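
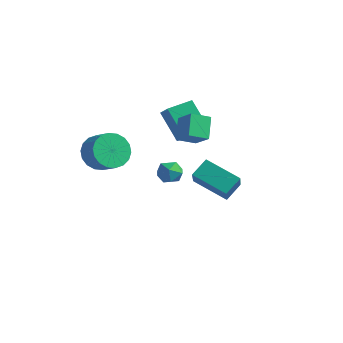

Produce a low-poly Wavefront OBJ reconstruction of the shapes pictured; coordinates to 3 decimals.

v -1.981 -3.277 1.599
v -1.399 -3.11 0.693
v -0.377 -3.296 1.314
v -0.959 -3.463 2.221
v -1.433 -2.665 0.882
v -0.412 -2.851 1.504
v -1.576 -2.341 1.214
v -0.555 -2.527 1.836
v -1.799 -2.203 1.622
v -0.778 -2.388 2.243
v -2.058 -2.277 2.025
v -1.036 -2.463 2.647
v -2.302 -2.549 2.344
v -1.28 -2.735 2.966
v -2.482 -2.966 2.516
v -1.46 -3.151 3.137
v -2.563 -3.444 2.506
v -1.541 -3.63 3.127
v -2.528 -3.889 2.316
v -1.507 -4.075 2.938
v -2.385 -4.213 1.984
v -1.364 -4.399 2.606
v -2.162 -4.352 1.577
v -1.141 -4.537 2.198
v -1.904 -4.277 1.173
v -0.882 -4.463 1.795
v -1.66 -4.005 0.854
v -0.638 -4.191 1.476
v -1.48 -3.589 0.683
v -0.458 -3.774 1.304
v 3.745 -0.308 -0.889
v 1.938 -0.734 -0.067
v 3.848 0.618 -0.181
v 2.041 0.193 0.64
v 4.559 -1.353 0.36
v 2.752 -1.778 1.181
v 4.662 -0.426 1.067
v 2.855 -0.852 1.889
v -2.796 3.425 -2.389
v -2.199 3.249 -2.939
v -3.721 2.951 -3.241
v -3.124 2.775 -3.791
v -3.179 2.341 -3.085
v -2.607 2.634 -2.558
v -3.313 3.566 -3.622
v -2.741 3.859 -3.095
v -2.518 3.336 -3.701
v -2.436 2.579 -3.369
v -3.484 3.621 -2.811
v -3.402 2.864 -2.479
v 0.691 -0.609 2.37
v 0.13 0.216 3.366
v 1.238 0.272 1.947
v 0.677 1.098 2.943
v 1.763 -0.878 3.197
v 1.202 -0.052 4.193
v 2.31 0.004 2.774
v 1.749 0.829 3.77
v -2.054 1.335 2.509
v -1.181 0.899 3.29
v -1.585 2.697 2.745
v -0.712 2.261 3.526
v -0.768 1.159 0.974
v 0.105 0.723 1.755
v -0.299 2.521 1.21
v 0.574 2.085 1.991
f 2 1 5
f 2 5 3
f 3 5 6
f 3 6 4
f 5 1 7
f 5 7 6
f 6 7 8
f 6 8 4
f 7 1 9
f 7 9 8
f 8 9 10
f 8 10 4
f 9 1 11
f 9 11 10
f 10 11 12
f 10 12 4
f 11 1 13
f 11 13 12
f 12 13 14
f 12 14 4
f 13 1 15
f 13 15 14
f 14 15 16
f 14 16 4
f 15 1 17
f 15 17 16
f 16 17 18
f 16 18 4
f 17 1 19
f 17 19 18
f 18 19 20
f 18 20 4
f 19 1 21
f 19 21 20
f 20 21 22
f 20 22 4
f 21 1 23
f 21 23 22
f 22 23 24
f 22 24 4
f 23 1 25
f 23 25 24
f 24 25 26
f 24 26 4
f 25 1 27
f 25 27 26
f 26 27 28
f 26 28 4
f 27 1 29
f 27 29 28
f 28 29 30
f 28 30 4
f 29 1 2
f 29 2 30
f 30 2 3
f 30 3 4
f 32 34 31
f 35 32 31
f 31 34 33
f 33 35 31
f 32 38 34
f 36 32 35
f 36 38 32
f 34 38 33
f 37 35 33
f 33 38 37
f 37 36 35
f 38 36 37
f 39 50 44
f 39 44 40
f 39 40 46
f 39 46 49
f 39 49 50
f 40 44 48
f 44 50 43
f 50 49 41
f 49 46 45
f 46 40 47
f 42 48 43
f 42 43 41
f 42 41 45
f 42 45 47
f 42 47 48
f 43 48 44
f 41 43 50
f 45 41 49
f 47 45 46
f 48 47 40
f 52 54 51
f 55 52 51
f 51 54 53
f 53 55 51
f 52 58 54
f 56 52 55
f 56 58 52
f 54 58 53
f 57 55 53
f 53 58 57
f 57 56 55
f 58 56 57
f 60 62 59
f 63 60 59
f 59 62 61
f 61 63 59
f 60 66 62
f 64 60 63
f 64 66 60
f 62 66 61
f 65 63 61
f 61 66 65
f 65 64 63
f 66 64 65



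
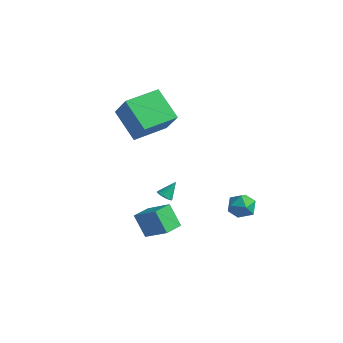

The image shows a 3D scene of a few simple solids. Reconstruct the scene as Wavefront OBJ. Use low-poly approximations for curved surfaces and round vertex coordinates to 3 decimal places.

v 3.656 2.421 -3.019
v 4.191 2.383 -3.734
v 3.649 0.977 -2.946
v 4.184 0.939 -3.661
v 4.497 1.253 -2.886
v 4.502 2.145 -2.931
v 3.338 1.215 -3.749
v 3.343 2.107 -3.794
v 3.994 1.637 -4.186
v 4.71 1.661 -3.652
v 3.13 1.699 -3.028
v 3.846 1.723 -2.494
v -0.438 0.528 -3.868
v 0.032 0.332 -3.844
v -0.182 1.252 -3.012
v 0.05 0.531 -4.017
v -0.064 0.729 -4.15
v -0.277 0.873 -4.208
v -0.534 0.924 -4.174
v -0.765 0.87 -4.059
v -0.909 0.724 -3.892
v -0.926 0.525 -3.719
v -0.813 0.327 -3.586
v -0.599 0.183 -3.528
v -0.342 0.132 -3.562
v -0.111 0.186 -3.677
v 0.512 -2.52 -4.761
v -0.405 -2.305 -3.568
v 0.626 -1.401 -4.875
v -0.291 -1.186 -3.682
v 1.991 -2.554 -3.618
v 1.074 -2.339 -2.425
v 2.105 -1.435 -3.732
v 1.188 -1.22 -2.539
v -3.142 -0.29 2.566
v -2.135 -0.652 4.136
v -2.453 1.746 2.594
v -1.447 1.384 4.164
v -1.453 -0.844 1.356
v -0.447 -1.206 2.926
v -0.765 1.192 1.384
v 0.242 0.83 2.954
f 1 12 6
f 1 6 2
f 1 2 8
f 1 8 11
f 1 11 12
f 2 6 10
f 6 12 5
f 12 11 3
f 11 8 7
f 8 2 9
f 4 10 5
f 4 5 3
f 4 3 7
f 4 7 9
f 4 9 10
f 5 10 6
f 3 5 12
f 7 3 11
f 9 7 8
f 10 9 2
f 14 13 16
f 14 16 15
f 16 13 17
f 16 17 15
f 17 13 18
f 17 18 15
f 18 13 19
f 18 19 15
f 19 13 20
f 19 20 15
f 20 13 21
f 20 21 15
f 21 13 22
f 21 22 15
f 22 13 23
f 22 23 15
f 23 13 24
f 23 24 15
f 24 13 25
f 24 25 15
f 25 13 26
f 25 26 15
f 26 13 14
f 26 14 15
f 28 30 27
f 31 28 27
f 27 30 29
f 29 31 27
f 28 34 30
f 32 28 31
f 32 34 28
f 30 34 29
f 33 31 29
f 29 34 33
f 33 32 31
f 34 32 33
f 36 38 35
f 39 36 35
f 35 38 37
f 37 39 35
f 36 42 38
f 40 36 39
f 40 42 36
f 38 42 37
f 41 39 37
f 37 42 41
f 41 40 39
f 42 40 41



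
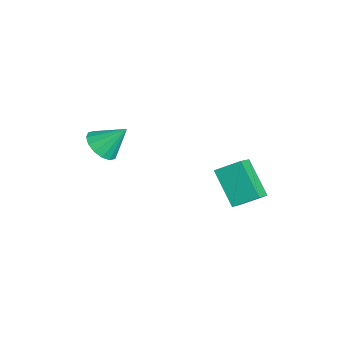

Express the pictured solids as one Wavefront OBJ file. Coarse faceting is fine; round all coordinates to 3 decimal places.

v -2.924 -1.308 -2.33
v -2.576 -1.856 -1.898
v -2.696 -0.392 -1.35
v -2.28 -1.694 -2.12
v -2.157 -1.428 -2.397
v -2.239 -1.129 -2.657
v -2.505 -0.879 -2.828
v -2.883 -0.743 -2.867
v -3.273 -0.759 -2.761
v -3.569 -0.922 -2.54
v -3.692 -1.188 -2.262
v -3.61 -1.486 -2.003
v -3.344 -1.736 -1.831
v -2.965 -1.872 -1.793
v -1.222 2.91 -2.964
v -1.003 3.844 -2.406
v -0.048 3.339 -4.145
v 0.172 4.274 -3.587
v -0.512 2.426 -2.433
v -0.292 3.361 -1.875
v 0.663 2.856 -3.614
v 0.882 3.79 -3.056
f 2 1 4
f 2 4 3
f 4 1 5
f 4 5 3
f 5 1 6
f 5 6 3
f 6 1 7
f 6 7 3
f 7 1 8
f 7 8 3
f 8 1 9
f 8 9 3
f 9 1 10
f 9 10 3
f 10 1 11
f 10 11 3
f 11 1 12
f 11 12 3
f 12 1 13
f 12 13 3
f 13 1 14
f 13 14 3
f 14 1 2
f 14 2 3
f 16 18 15
f 19 16 15
f 15 18 17
f 17 19 15
f 16 22 18
f 20 16 19
f 20 22 16
f 18 22 17
f 21 19 17
f 17 22 21
f 21 20 19
f 22 20 21



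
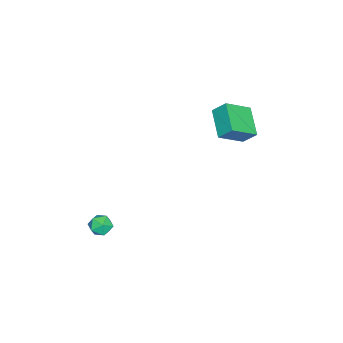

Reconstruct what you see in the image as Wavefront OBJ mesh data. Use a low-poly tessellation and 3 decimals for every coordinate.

v 3.481 -2.498 -2.211
v 4.126 -2.823 -2.576
v 2.994 -3.697 -2.004
v 3.639 -4.022 -2.369
v 3.721 -3.658 -1.651
v 4.022 -2.917 -1.779
v 3.098 -3.603 -2.801
v 3.399 -2.862 -2.929
v 3.889 -3.506 -2.941
v 4.275 -3.54 -2.23
v 2.845 -2.98 -2.35
v 3.231 -3.014 -1.639
v -3.746 2.801 1.094
v -5.374 1.852 1.998
v -3.747 3.643 1.977
v -5.375 2.694 2.881
v -2.505 1.686 2.159
v -4.133 0.737 3.063
v -2.506 2.528 3.042
v -4.134 1.579 3.946
f 1 12 6
f 1 6 2
f 1 2 8
f 1 8 11
f 1 11 12
f 2 6 10
f 6 12 5
f 12 11 3
f 11 8 7
f 8 2 9
f 4 10 5
f 4 5 3
f 4 3 7
f 4 7 9
f 4 9 10
f 5 10 6
f 3 5 12
f 7 3 11
f 9 7 8
f 10 9 2
f 14 16 13
f 17 14 13
f 13 16 15
f 15 17 13
f 14 20 16
f 18 14 17
f 18 20 14
f 16 20 15
f 19 17 15
f 15 20 19
f 19 18 17
f 20 18 19



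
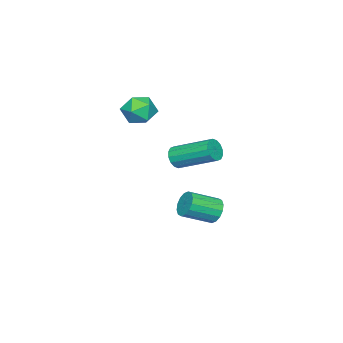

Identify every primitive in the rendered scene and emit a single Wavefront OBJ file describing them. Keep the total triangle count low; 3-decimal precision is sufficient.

v 2.568 2.63 1.741
v 2.936 2.457 2.196
v 2.74 4.297 3.054
v 2.372 4.47 2.599
v 3.128 2.579 1.977
v 2.932 4.42 2.835
v 3.17 2.715 1.695
v 2.974 4.556 2.553
v 3.051 2.828 1.425
v 2.855 4.669 2.284
v 2.802 2.888 1.24
v 2.606 4.728 2.099
v 2.49 2.879 1.189
v 2.295 4.719 2.048
v 2.2 2.803 1.286
v 2.004 4.643 2.144
v 2.008 2.68 1.505
v 1.812 4.521 2.363
v 1.966 2.544 1.787
v 1.77 4.385 2.645
v 2.085 2.431 2.056
v 1.889 4.272 2.915
v 2.334 2.372 2.241
v 2.138 4.212 3.1
v 2.645 2.381 2.292
v 2.45 4.221 3.151
v 0.354 -0.127 3.918
v 1.117 0.376 3.872
v 0.803 -0.916 2.748
v 1.566 -0.413 2.702
v 1.44 -0.99 3.4
v 1.163 -0.503 4.123
v 0.757 -0.037 2.497
v 0.48 0.45 3.22
v 1.366 0.431 2.993
v 1.788 -0.157 3.552
v 0.132 -0.383 3.068
v 0.554 -0.971 3.627
v -0.026 3.137 -2.69
v 0.403 3.207 -3.265
v 1.474 2.233 -2.584
v 1.046 2.163 -2.01
v 0.505 3.481 -3.034
v 1.577 2.507 -2.354
v 0.466 3.663 -2.712
v 1.537 2.689 -2.031
v 0.294 3.704 -2.383
v 1.366 2.73 -1.702
v 0.037 3.593 -2.137
v 1.109 2.619 -1.456
v -0.237 3.36 -2.039
v 0.835 2.386 -1.358
v -0.454 3.067 -2.116
v 0.617 2.093 -1.435
v -0.557 2.793 -2.346
v 0.515 1.819 -1.666
v -0.517 2.611 -2.669
v 0.554 1.637 -1.988
v -0.346 2.57 -2.998
v 0.726 1.596 -2.317
v -0.089 2.681 -3.244
v 0.983 1.707 -2.563
v 0.185 2.914 -3.342
v 1.257 1.94 -2.661
f 2 1 5
f 2 5 3
f 3 5 6
f 3 6 4
f 5 1 7
f 5 7 6
f 6 7 8
f 6 8 4
f 7 1 9
f 7 9 8
f 8 9 10
f 8 10 4
f 9 1 11
f 9 11 10
f 10 11 12
f 10 12 4
f 11 1 13
f 11 13 12
f 12 13 14
f 12 14 4
f 13 1 15
f 13 15 14
f 14 15 16
f 14 16 4
f 15 1 17
f 15 17 16
f 16 17 18
f 16 18 4
f 17 1 19
f 17 19 18
f 18 19 20
f 18 20 4
f 19 1 21
f 19 21 20
f 20 21 22
f 20 22 4
f 21 1 23
f 21 23 22
f 22 23 24
f 22 24 4
f 23 1 25
f 23 25 24
f 24 25 26
f 24 26 4
f 25 1 2
f 25 2 26
f 26 2 3
f 26 3 4
f 27 38 32
f 27 32 28
f 27 28 34
f 27 34 37
f 27 37 38
f 28 32 36
f 32 38 31
f 38 37 29
f 37 34 33
f 34 28 35
f 30 36 31
f 30 31 29
f 30 29 33
f 30 33 35
f 30 35 36
f 31 36 32
f 29 31 38
f 33 29 37
f 35 33 34
f 36 35 28
f 40 39 43
f 40 43 41
f 41 43 44
f 41 44 42
f 43 39 45
f 43 45 44
f 44 45 46
f 44 46 42
f 45 39 47
f 45 47 46
f 46 47 48
f 46 48 42
f 47 39 49
f 47 49 48
f 48 49 50
f 48 50 42
f 49 39 51
f 49 51 50
f 50 51 52
f 50 52 42
f 51 39 53
f 51 53 52
f 52 53 54
f 52 54 42
f 53 39 55
f 53 55 54
f 54 55 56
f 54 56 42
f 55 39 57
f 55 57 56
f 56 57 58
f 56 58 42
f 57 39 59
f 57 59 58
f 58 59 60
f 58 60 42
f 59 39 61
f 59 61 60
f 60 61 62
f 60 62 42
f 61 39 63
f 61 63 62
f 62 63 64
f 62 64 42
f 63 39 40
f 63 40 64
f 64 40 41
f 64 41 42



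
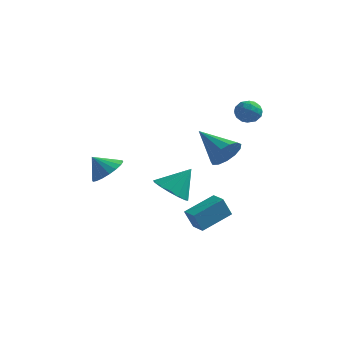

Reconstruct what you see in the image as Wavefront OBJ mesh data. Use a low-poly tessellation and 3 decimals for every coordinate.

v -0.862 1.098 -1.815
v -0.102 0.373 -1.802
v -0.138 1.882 -0.505
v 0.08 0.762 -2.135
v 0.01 1.241 -2.382
v -0.293 1.682 -2.478
v -0.749 1.966 -2.396
v -1.236 2.018 -2.159
v -1.622 1.823 -1.829
v -1.804 1.434 -1.496
v -1.734 0.956 -1.248
v -1.431 0.515 -1.153
v -0.975 0.231 -1.235
v -0.488 0.179 -1.472
v -2.119 -2.829 0.713
v -1.474 -2.503 1.314
v -2.801 -3.091 1.587
v -1.706 -2.164 1.234
v -2.02 -1.957 1.051
v -2.354 -1.923 0.801
v -2.641 -2.068 0.533
v -2.824 -2.364 0.301
v -2.868 -2.752 0.151
v -2.763 -3.155 0.112
v -2.531 -3.493 0.191
v -2.217 -3.7 0.375
v -1.884 -3.735 0.625
v -1.597 -3.59 0.892
v -1.413 -3.294 1.124
v -1.369 -2.906 1.275
v 2.704 -0.206 1.759
v 3.196 -0.06 2.522
v 1.016 0.346 2.741
v 3.192 0.389 2.263
v 3.033 0.649 1.844
v 2.77 0.637 1.397
v 2.486 0.358 1.066
v 2.271 -0.1 0.954
v 2.194 -0.592 1.098
v 2.279 -0.962 1.452
v 2.499 -1.091 1.903
v 2.784 -0.94 2.308
v 3.044 -0.555 2.539
v 1.096 -0.381 -3.238
v 0.792 -0.725 -2.183
v 1.946 1.028 -2.534
v 1.642 0.685 -1.479
v 1.818 -0.845 -3.181
v 1.514 -1.188 -2.126
v 2.668 0.565 -2.477
v 2.364 0.221 -1.422
v 3.118 1.977 4.459
v 3.531 1.412 4.311
v 2.449 1.728 3.549
v 2.862 1.163 3.401
v 2.45 1.161 3.985
v 2.863 1.315 4.547
v 3.117 1.825 3.313
v 3.53 1.979 3.875
v 3.53 1.318 3.602
v 3.117 0.908 4.018
v 2.863 2.232 3.842
v 2.45 1.822 4.258
v 3.383 1.716 4.465
v 2.597 1.424 3.395
v 2.355 1.422 3.738
v 2.597 1.09 3.651
v 2.991 1.659 4.604
v 3.233 1.327 4.517
v 2.598 1.18 4.325
v 2.747 1.813 3.343
v 2.989 1.481 3.256
v 3.383 2.05 4.209
v 3.625 1.718 4.122
v 3.382 1.96 3.535
v 3.625 1.329 3.961
v 3.232 1.183 3.426
v 3.382 1.572 3.374
v 3.625 1.662 3.705
v 3.383 1.088 4.206
v 2.99 0.942 3.67
v 2.747 0.94 4.014
v 2.99 1.031 4.344
v 3.382 1.033 3.789
v 2.99 2.198 4.19
v 2.597 2.052 3.654
v 2.99 2.109 3.516
v 3.233 2.2 3.846
v 2.748 1.957 4.434
v 2.355 1.811 3.899
v 2.355 1.478 4.155
v 2.598 1.568 4.486
v 2.598 2.107 4.071
f 2 1 4
f 2 4 3
f 4 1 5
f 4 5 3
f 5 1 6
f 5 6 3
f 6 1 7
f 6 7 3
f 7 1 8
f 7 8 3
f 8 1 9
f 8 9 3
f 9 1 10
f 9 10 3
f 10 1 11
f 10 11 3
f 11 1 12
f 11 12 3
f 12 1 13
f 12 13 3
f 13 1 14
f 13 14 3
f 14 1 2
f 14 2 3
f 16 15 18
f 16 18 17
f 18 15 19
f 18 19 17
f 19 15 20
f 19 20 17
f 20 15 21
f 20 21 17
f 21 15 22
f 21 22 17
f 22 15 23
f 22 23 17
f 23 15 24
f 23 24 17
f 24 15 25
f 24 25 17
f 25 15 26
f 25 26 17
f 26 15 27
f 26 27 17
f 27 15 28
f 27 28 17
f 28 15 29
f 28 29 17
f 29 15 30
f 29 30 17
f 30 15 16
f 30 16 17
f 32 31 34
f 32 34 33
f 34 31 35
f 34 35 33
f 35 31 36
f 35 36 33
f 36 31 37
f 36 37 33
f 37 31 38
f 37 38 33
f 38 31 39
f 38 39 33
f 39 31 40
f 39 40 33
f 40 31 41
f 40 41 33
f 41 31 42
f 41 42 33
f 42 31 43
f 42 43 33
f 43 31 32
f 43 32 33
f 45 47 44
f 48 45 44
f 44 47 46
f 46 48 44
f 45 51 47
f 49 45 48
f 49 51 45
f 47 51 46
f 50 48 46
f 46 51 50
f 50 49 48
f 51 49 50
f 52 89 68
f 89 63 92
f 68 92 57
f 89 92 68
f 52 68 64
f 68 57 69
f 64 69 53
f 68 69 64
f 52 64 73
f 64 53 74
f 73 74 59
f 64 74 73
f 52 73 85
f 73 59 88
f 85 88 62
f 73 88 85
f 52 85 89
f 85 62 93
f 89 93 63
f 85 93 89
f 53 69 80
f 69 57 83
f 80 83 61
f 69 83 80
f 57 92 70
f 92 63 91
f 70 91 56
f 92 91 70
f 63 93 90
f 93 62 86
f 90 86 54
f 93 86 90
f 62 88 87
f 88 59 75
f 87 75 58
f 88 75 87
f 59 74 79
f 74 53 76
f 79 76 60
f 74 76 79
f 55 81 67
f 81 61 82
f 67 82 56
f 81 82 67
f 55 67 65
f 67 56 66
f 65 66 54
f 67 66 65
f 55 65 72
f 65 54 71
f 72 71 58
f 65 71 72
f 55 72 77
f 72 58 78
f 77 78 60
f 72 78 77
f 55 77 81
f 77 60 84
f 81 84 61
f 77 84 81
f 56 82 70
f 82 61 83
f 70 83 57
f 82 83 70
f 54 66 90
f 66 56 91
f 90 91 63
f 66 91 90
f 58 71 87
f 71 54 86
f 87 86 62
f 71 86 87
f 60 78 79
f 78 58 75
f 79 75 59
f 78 75 79
f 61 84 80
f 84 60 76
f 80 76 53
f 84 76 80



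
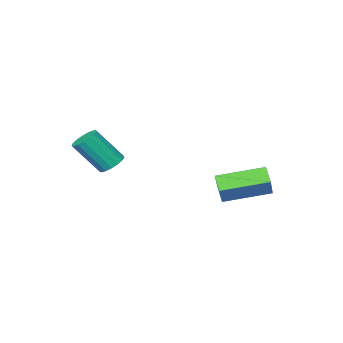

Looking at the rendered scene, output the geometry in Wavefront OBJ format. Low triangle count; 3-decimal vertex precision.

v -4.218 3.815 -3.292
v -4.447 3.265 -2.743
v -3.525 4.484 -2.332
v -3.754 3.934 -1.783
v -2.626 2.746 -3.697
v -2.855 2.196 -3.148
v -1.933 3.415 -2.737
v -2.162 2.865 -2.188
v 0.021 -0.642 -2.117
v 0.448 -0.856 -2.481
v 1.265 -1.531 -1.127
v 0.839 -1.318 -0.763
v 0.543 -0.595 -2.409
v 1.361 -1.27 -1.055
v 0.519 -0.345 -2.269
v 1.337 -1.02 -0.915
v 0.381 -0.163 -2.095
v 1.199 -0.838 -0.741
v 0.161 -0.091 -1.926
v 0.978 -0.766 -0.572
v -0.092 -0.145 -1.801
v 0.726 -0.821 -0.447
v -0.318 -0.313 -1.748
v 0.499 -0.989 -0.394
v -0.467 -0.557 -1.779
v 0.35 -1.232 -0.425
v -0.504 -0.82 -1.888
v 0.313 -1.495 -0.534
v -0.421 -1.042 -2.05
v 0.397 -1.718 -0.696
v -0.236 -1.173 -2.226
v 0.581 -1.849 -0.872
v 0.007 -1.182 -2.378
v 0.825 -1.858 -1.024
v 0.254 -1.068 -2.47
v 1.072 -1.743 -1.116
f 2 4 1
f 5 2 1
f 1 4 3
f 3 5 1
f 2 8 4
f 6 2 5
f 6 8 2
f 4 8 3
f 7 5 3
f 3 8 7
f 7 6 5
f 8 6 7
f 10 9 13
f 10 13 11
f 11 13 14
f 11 14 12
f 13 9 15
f 13 15 14
f 14 15 16
f 14 16 12
f 15 9 17
f 15 17 16
f 16 17 18
f 16 18 12
f 17 9 19
f 17 19 18
f 18 19 20
f 18 20 12
f 19 9 21
f 19 21 20
f 20 21 22
f 20 22 12
f 21 9 23
f 21 23 22
f 22 23 24
f 22 24 12
f 23 9 25
f 23 25 24
f 24 25 26
f 24 26 12
f 25 9 27
f 25 27 26
f 26 27 28
f 26 28 12
f 27 9 29
f 27 29 28
f 28 29 30
f 28 30 12
f 29 9 31
f 29 31 30
f 30 31 32
f 30 32 12
f 31 9 33
f 31 33 32
f 32 33 34
f 32 34 12
f 33 9 35
f 33 35 34
f 34 35 36
f 34 36 12
f 35 9 10
f 35 10 36
f 36 10 11
f 36 11 12



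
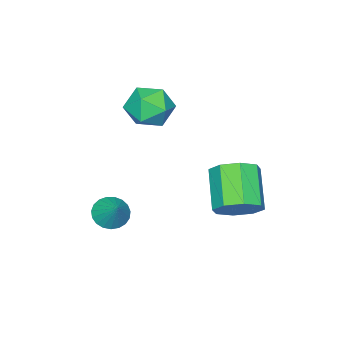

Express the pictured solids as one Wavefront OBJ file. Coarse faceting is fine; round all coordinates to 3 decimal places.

v 2.315 -2.691 -3.021
v 2.96 -2.569 -3.478
v 2.865 -1.849 -2.019
v 2.759 -2.322 -3.575
v 2.481 -2.139 -3.576
v 2.174 -2.052 -3.481
v 1.892 -2.075 -3.307
v 1.683 -2.204 -3.083
v 1.583 -2.418 -2.848
v 1.609 -2.679 -2.644
v 1.758 -2.942 -2.504
v 2.003 -3.162 -2.454
v 2.302 -3.3 -2.502
v 2.603 -3.333 -2.64
v 2.854 -3.255 -2.843
v 3.012 -3.079 -3.078
v 3.049 -2.837 -3.302
v -2.03 -2.791 1.016
v -1.129 -2.791 0.29
v -1.311 -4.269 1.91
v -0.41 -4.269 1.184
v -0.534 -3.413 1.952
v -0.979 -2.499 1.4
v -1.461 -4.561 0.8
v -1.906 -3.647 0.248
v -0.778 -3.885 0.157
v -0.205 -3.175 0.869
v -2.235 -3.885 1.331
v -1.662 -3.175 2.043
v -1.618 0.739 -3.573
v -1.219 1.293 -2.724
v -2.442 0.175 -1.418
v -2.842 -0.379 -2.267
v -1.896 1.654 -3.05
v -3.12 0.536 -1.744
v -2.411 1.479 -3.683
v -3.635 0.361 -2.377
v -2.462 0.87 -4.251
v -3.685 -0.248 -2.945
v -2.018 0.185 -4.422
v -3.241 -0.933 -3.116
v -1.34 -0.176 -4.096
v -2.564 -1.294 -2.79
v -0.825 -0.001 -3.463
v -2.049 -1.119 -2.157
v -0.775 0.608 -2.895
v -1.998 -0.51 -1.589
f 2 1 4
f 2 4 3
f 4 1 5
f 4 5 3
f 5 1 6
f 5 6 3
f 6 1 7
f 6 7 3
f 7 1 8
f 7 8 3
f 8 1 9
f 8 9 3
f 9 1 10
f 9 10 3
f 10 1 11
f 10 11 3
f 11 1 12
f 11 12 3
f 12 1 13
f 12 13 3
f 13 1 14
f 13 14 3
f 14 1 15
f 14 15 3
f 15 1 16
f 15 16 3
f 16 1 17
f 16 17 3
f 17 1 2
f 17 2 3
f 18 29 23
f 18 23 19
f 18 19 25
f 18 25 28
f 18 28 29
f 19 23 27
f 23 29 22
f 29 28 20
f 28 25 24
f 25 19 26
f 21 27 22
f 21 22 20
f 21 20 24
f 21 24 26
f 21 26 27
f 22 27 23
f 20 22 29
f 24 20 28
f 26 24 25
f 27 26 19
f 31 30 34
f 31 34 32
f 32 34 35
f 32 35 33
f 34 30 36
f 34 36 35
f 35 36 37
f 35 37 33
f 36 30 38
f 36 38 37
f 37 38 39
f 37 39 33
f 38 30 40
f 38 40 39
f 39 40 41
f 39 41 33
f 40 30 42
f 40 42 41
f 41 42 43
f 41 43 33
f 42 30 44
f 42 44 43
f 43 44 45
f 43 45 33
f 44 30 46
f 44 46 45
f 45 46 47
f 45 47 33
f 46 30 31
f 46 31 47
f 47 31 32
f 47 32 33



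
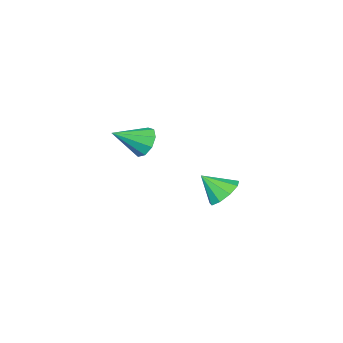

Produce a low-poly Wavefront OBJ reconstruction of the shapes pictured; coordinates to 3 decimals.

v 2.895 3.305 0.256
v 3.556 3.91 0.177
v 3.645 2.615 1.244
v 3.156 4.092 0.607
v 2.633 3.905 0.874
v 2.233 3.438 0.851
v 2.143 2.908 0.549
v 2.404 2.565 0.111
v 2.896 2.568 -0.26
v 3.387 2.916 -0.39
v 3.648 3.446 -0.217
v 3.22 -2.441 1.097
v 3.505 -2.891 0.384
v 4.74 -2.819 1.943
v 3.673 -2.307 0.343
v 3.629 -1.786 0.654
v 3.394 -1.572 1.173
v 3.077 -1.764 1.656
v 2.827 -2.273 1.877
v 2.761 -2.861 1.734
v 2.91 -3.252 1.292
v 3.204 -3.264 0.759
f 2 1 4
f 2 4 3
f 4 1 5
f 4 5 3
f 5 1 6
f 5 6 3
f 6 1 7
f 6 7 3
f 7 1 8
f 7 8 3
f 8 1 9
f 8 9 3
f 9 1 10
f 9 10 3
f 10 1 11
f 10 11 3
f 11 1 2
f 11 2 3
f 13 12 15
f 13 15 14
f 15 12 16
f 15 16 14
f 16 12 17
f 16 17 14
f 17 12 18
f 17 18 14
f 18 12 19
f 18 19 14
f 19 12 20
f 19 20 14
f 20 12 21
f 20 21 14
f 21 12 22
f 21 22 14
f 22 12 13
f 22 13 14



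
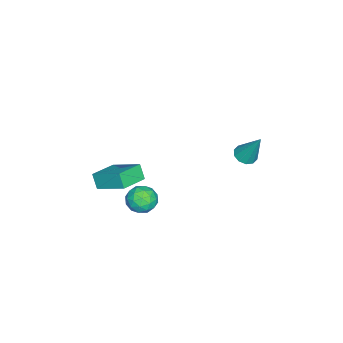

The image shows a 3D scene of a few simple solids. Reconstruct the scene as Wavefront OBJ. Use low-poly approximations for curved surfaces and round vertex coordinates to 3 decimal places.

v -4.128 2.56 -3.455
v -3.512 2.774 -3.68
v -3.772 3.46 -1.625
v -3.799 3.076 -3.773
v -4.212 3.181 -3.744
v -4.592 3.048 -3.605
v -4.796 2.729 -3.408
v -4.744 2.345 -3.229
v -4.457 2.044 -3.137
v -4.045 1.939 -3.165
v -3.664 2.071 -3.305
v -3.461 2.39 -3.501
v 3.187 -0.131 -1.372
v 3.682 -0.826 -1.554
v 2.298 -0.494 -2.406
v 2.793 -1.189 -2.588
v 2.341 -1.158 -1.842
v 2.891 -0.934 -1.203
v 3.089 -0.386 -2.757
v 3.639 -0.162 -2.118
v 3.622 -0.984 -2.41
v 3.159 -1.461 -1.845
v 2.821 0.141 -2.115
v 2.358 -0.336 -1.55
v 3.513 -0.447 -1.372
v 2.467 -0.873 -2.588
v 2.201 -0.855 -2.15
v 2.492 -1.264 -2.257
v 3.047 -0.51 -1.166
v 3.339 -0.919 -1.273
v 2.55 -1.114 -1.442
v 2.641 -0.401 -2.687
v 2.933 -0.81 -2.794
v 3.488 -0.056 -1.703
v 3.779 -0.465 -1.81
v 3.43 -0.206 -2.518
v 3.768 -0.948 -1.982
v 3.245 -1.161 -2.59
v 3.42 -0.689 -2.689
v 3.743 -0.557 -2.313
v 3.496 -1.229 -1.65
v 2.973 -1.442 -2.258
v 2.708 -1.424 -1.82
v 3.031 -1.292 -1.444
v 3.461 -1.321 -2.153
v 3.007 0.122 -1.702
v 2.484 -0.091 -2.31
v 2.949 -0.028 -2.516
v 3.272 0.104 -2.14
v 2.735 -0.159 -1.37
v 2.212 -0.372 -1.978
v 2.237 -0.763 -1.647
v 2.56 -0.631 -1.271
v 2.519 0.001 -1.807
v 2.193 -3.586 -1.513
v 2.636 -1.962 -0.611
v 0.749 -3.021 -1.82
v 1.193 -1.397 -0.919
v 2.507 -3.223 -2.321
v 2.951 -1.599 -1.42
v 1.064 -2.658 -2.629
v 1.507 -1.034 -1.727
f 2 1 4
f 2 4 3
f 4 1 5
f 4 5 3
f 5 1 6
f 5 6 3
f 6 1 7
f 6 7 3
f 7 1 8
f 7 8 3
f 8 1 9
f 8 9 3
f 9 1 10
f 9 10 3
f 10 1 11
f 10 11 3
f 11 1 12
f 11 12 3
f 12 1 2
f 12 2 3
f 13 50 29
f 50 24 53
f 29 53 18
f 50 53 29
f 13 29 25
f 29 18 30
f 25 30 14
f 29 30 25
f 13 25 34
f 25 14 35
f 34 35 20
f 25 35 34
f 13 34 46
f 34 20 49
f 46 49 23
f 34 49 46
f 13 46 50
f 46 23 54
f 50 54 24
f 46 54 50
f 14 30 41
f 30 18 44
f 41 44 22
f 30 44 41
f 18 53 31
f 53 24 52
f 31 52 17
f 53 52 31
f 24 54 51
f 54 23 47
f 51 47 15
f 54 47 51
f 23 49 48
f 49 20 36
f 48 36 19
f 49 36 48
f 20 35 40
f 35 14 37
f 40 37 21
f 35 37 40
f 16 42 28
f 42 22 43
f 28 43 17
f 42 43 28
f 16 28 26
f 28 17 27
f 26 27 15
f 28 27 26
f 16 26 33
f 26 15 32
f 33 32 19
f 26 32 33
f 16 33 38
f 33 19 39
f 38 39 21
f 33 39 38
f 16 38 42
f 38 21 45
f 42 45 22
f 38 45 42
f 17 43 31
f 43 22 44
f 31 44 18
f 43 44 31
f 15 27 51
f 27 17 52
f 51 52 24
f 27 52 51
f 19 32 48
f 32 15 47
f 48 47 23
f 32 47 48
f 21 39 40
f 39 19 36
f 40 36 20
f 39 36 40
f 22 45 41
f 45 21 37
f 41 37 14
f 45 37 41
f 56 58 55
f 59 56 55
f 55 58 57
f 57 59 55
f 56 62 58
f 60 56 59
f 60 62 56
f 58 62 57
f 61 59 57
f 57 62 61
f 61 60 59
f 62 60 61



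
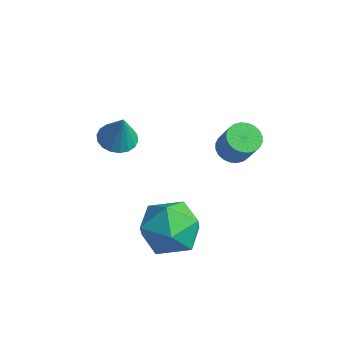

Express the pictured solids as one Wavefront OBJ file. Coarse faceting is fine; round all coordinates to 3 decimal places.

v -3.423 -2.112 3.134
v -2.757 -1.891 2.934
v -2.997 -2.188 4.466
v -2.909 -1.611 2.999
v -3.164 -1.431 3.09
v -3.469 -1.386 3.191
v -3.766 -1.484 3.28
v -3.994 -1.707 3.34
v -4.11 -2.01 3.36
v -4.089 -2.333 3.335
v -3.936 -2.613 3.27
v -3.682 -2.793 3.178
v -3.376 -2.838 3.078
v -3.08 -2.74 2.989
v -2.851 -2.517 2.928
v -2.736 -2.214 2.909
v 0.717 -2.131 1.018
v 1.166 -2.603 2.037
v -0.466 -3.677 0.823
v -0.017 -4.149 1.842
v -0.705 -3.156 1.888
v 0.026 -2.2 2.008
v 0.674 -4.08 0.852
v 1.405 -3.124 0.972
v 1.139 -3.807 1.934
v 0.287 -3.236 2.574
v 0.413 -3.044 0.286
v -0.439 -2.473 0.926
v -0.813 0.96 2.406
v -0.251 0.917 2.063
v 0.415 0.778 3.171
v -0.147 0.82 3.514
v -0.266 1.171 2.104
v 0.4 1.031 3.211
v -0.364 1.392 2.19
v 0.302 1.253 3.298
v -0.53 1.548 2.31
v 0.136 1.409 3.418
v -0.74 1.614 2.444
v -0.074 1.475 3.552
v -0.96 1.581 2.573
v -0.294 1.442 3.681
v -1.159 1.453 2.676
v -0.493 1.314 3.784
v -1.304 1.25 2.738
v -0.638 1.11 3.846
v -1.375 1.002 2.749
v -0.709 0.863 3.857
v -1.36 0.749 2.709
v -0.694 0.609 3.816
v -1.262 0.527 2.622
v -0.596 0.388 3.73
v -1.096 0.371 2.502
v -0.43 0.232 3.61
v -0.886 0.305 2.368
v -0.22 0.166 3.476
v -0.666 0.338 2.239
v 0 0.199 3.347
v -0.467 0.466 2.136
v 0.199 0.327 3.244
v -0.322 0.67 2.074
v 0.344 0.53 3.182
f 2 1 4
f 2 4 3
f 4 1 5
f 4 5 3
f 5 1 6
f 5 6 3
f 6 1 7
f 6 7 3
f 7 1 8
f 7 8 3
f 8 1 9
f 8 9 3
f 9 1 10
f 9 10 3
f 10 1 11
f 10 11 3
f 11 1 12
f 11 12 3
f 12 1 13
f 12 13 3
f 13 1 14
f 13 14 3
f 14 1 15
f 14 15 3
f 15 1 16
f 15 16 3
f 16 1 2
f 16 2 3
f 17 28 22
f 17 22 18
f 17 18 24
f 17 24 27
f 17 27 28
f 18 22 26
f 22 28 21
f 28 27 19
f 27 24 23
f 24 18 25
f 20 26 21
f 20 21 19
f 20 19 23
f 20 23 25
f 20 25 26
f 21 26 22
f 19 21 28
f 23 19 27
f 25 23 24
f 26 25 18
f 30 29 33
f 30 33 31
f 31 33 34
f 31 34 32
f 33 29 35
f 33 35 34
f 34 35 36
f 34 36 32
f 35 29 37
f 35 37 36
f 36 37 38
f 36 38 32
f 37 29 39
f 37 39 38
f 38 39 40
f 38 40 32
f 39 29 41
f 39 41 40
f 40 41 42
f 40 42 32
f 41 29 43
f 41 43 42
f 42 43 44
f 42 44 32
f 43 29 45
f 43 45 44
f 44 45 46
f 44 46 32
f 45 29 47
f 45 47 46
f 46 47 48
f 46 48 32
f 47 29 49
f 47 49 48
f 48 49 50
f 48 50 32
f 49 29 51
f 49 51 50
f 50 51 52
f 50 52 32
f 51 29 53
f 51 53 52
f 52 53 54
f 52 54 32
f 53 29 55
f 53 55 54
f 54 55 56
f 54 56 32
f 55 29 57
f 55 57 56
f 56 57 58
f 56 58 32
f 57 29 59
f 57 59 58
f 58 59 60
f 58 60 32
f 59 29 61
f 59 61 60
f 60 61 62
f 60 62 32
f 61 29 30
f 61 30 62
f 62 30 31
f 62 31 32



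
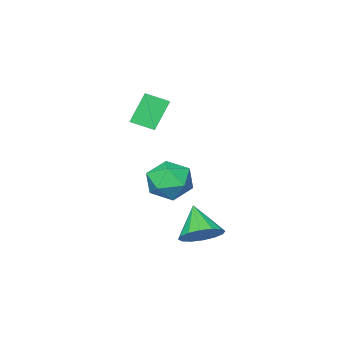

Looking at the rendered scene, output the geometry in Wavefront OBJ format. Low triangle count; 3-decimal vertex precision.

v 1.217 2.164 -2.843
v 2.049 2.336 -2.377
v 0.783 1.096 -1.677
v 1.724 2.671 -2.191
v 1.263 2.87 -2.18
v 0.79 2.88 -2.347
v 0.431 2.698 -2.646
v 0.282 2.373 -2.999
v 0.384 1.992 -3.31
v 0.709 1.657 -3.496
v 1.17 1.458 -3.507
v 1.643 1.448 -3.34
v 2.002 1.63 -3.04
v 2.151 1.955 -2.688
v 0.475 -3.467 1.485
v -0.392 -3.531 2.887
v -0.235 -2.686 1.081
v -1.103 -2.75 2.483
v 1.203 -2.55 1.977
v 0.335 -2.614 3.379
v 0.492 -1.769 1.573
v -0.375 -1.833 2.975
v 0.595 -0.423 -2.028
v 1.314 -0.571 -1.176
v -0.654 -1.409 -1.144
v 0.065 -1.557 -0.292
v -0.371 -0.539 -0.489
v 0.401 0.07 -1.035
v 0.259 -2.05 -1.285
v 1.031 -1.441 -1.831
v 1.107 -1.577 -0.717
v 0.718 -0.643 -0.225
v -0.058 -1.337 -2.095
v -0.447 -0.403 -1.603
f 2 1 4
f 2 4 3
f 4 1 5
f 4 5 3
f 5 1 6
f 5 6 3
f 6 1 7
f 6 7 3
f 7 1 8
f 7 8 3
f 8 1 9
f 8 9 3
f 9 1 10
f 9 10 3
f 10 1 11
f 10 11 3
f 11 1 12
f 11 12 3
f 12 1 13
f 12 13 3
f 13 1 14
f 13 14 3
f 14 1 2
f 14 2 3
f 16 18 15
f 19 16 15
f 15 18 17
f 17 19 15
f 16 22 18
f 20 16 19
f 20 22 16
f 18 22 17
f 21 19 17
f 17 22 21
f 21 20 19
f 22 20 21
f 23 34 28
f 23 28 24
f 23 24 30
f 23 30 33
f 23 33 34
f 24 28 32
f 28 34 27
f 34 33 25
f 33 30 29
f 30 24 31
f 26 32 27
f 26 27 25
f 26 25 29
f 26 29 31
f 26 31 32
f 27 32 28
f 25 27 34
f 29 25 33
f 31 29 30
f 32 31 24



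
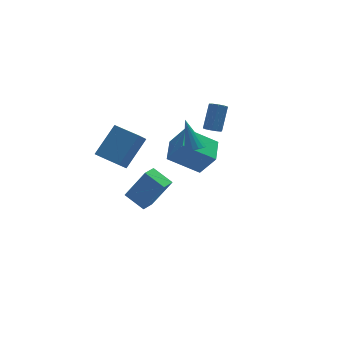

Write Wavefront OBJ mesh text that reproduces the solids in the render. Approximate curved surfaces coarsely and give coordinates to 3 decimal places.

v -4.74 3.339 0.936
v -3.375 4.071 2.427
v -4.244 3.673 0.318
v -2.879 4.405 1.809
v -3.861 1.875 0.851
v -2.496 2.607 2.342
v -3.365 2.209 0.233
v -2 2.941 1.724
v 1.526 2.346 2.013
v 1.823 2.602 1.672
v 2.491 3.471 2.906
v 2.194 3.214 3.247
v 1.515 2.774 1.718
v 2.182 3.642 2.952
v 1.212 2.745 1.902
v 1.879 3.613 3.136
v 1.056 2.529 2.138
v 1.724 3.398 3.372
v 1.12 2.228 2.316
v 1.788 3.096 3.55
v 1.374 1.981 2.352
v 2.042 2.85 3.585
v 1.7 1.906 2.229
v 2.367 2.774 3.463
v 1.944 2.036 2.006
v 2.611 2.904 3.239
v 1.992 2.311 1.785
v 2.66 3.18 3.019
v -4.342 -3.401 1.282
v -5.006 -2.461 1.865
v -3.688 -2.797 1.051
v -4.352 -1.856 1.634
v -3.388 -3.784 2.986
v -4.052 -2.843 3.569
v -2.734 -3.179 2.755
v -3.398 -2.239 3.338
v 1.058 2.949 -1.769
v -0.637 3.527 -0.615
v 1.737 4.382 -1.489
v 0.042 4.96 -0.336
v 1.758 2.36 -0.444
v 0.063 2.938 0.709
v 2.437 3.793 -0.165
v 0.742 4.371 0.989
v -0.055 0.718 1.955
v 0.244 1.162 1.682
v -0.225 1.822 3.565
v -0.055 1.213 1.615
v -0.354 1.132 1.639
v -0.573 0.94 1.748
v -0.653 0.689 1.912
v -0.572 0.445 2.087
v -0.354 0.275 2.227
v -0.055 0.223 2.294
v 0.244 0.304 2.27
v 0.463 0.496 2.161
v 0.543 0.748 1.998
v 0.463 0.991 1.822
f 2 4 1
f 5 2 1
f 1 4 3
f 3 5 1
f 2 8 4
f 6 2 5
f 6 8 2
f 4 8 3
f 7 5 3
f 3 8 7
f 7 6 5
f 8 6 7
f 10 9 13
f 10 13 11
f 11 13 14
f 11 14 12
f 13 9 15
f 13 15 14
f 14 15 16
f 14 16 12
f 15 9 17
f 15 17 16
f 16 17 18
f 16 18 12
f 17 9 19
f 17 19 18
f 18 19 20
f 18 20 12
f 19 9 21
f 19 21 20
f 20 21 22
f 20 22 12
f 21 9 23
f 21 23 22
f 22 23 24
f 22 24 12
f 23 9 25
f 23 25 24
f 24 25 26
f 24 26 12
f 25 9 27
f 25 27 26
f 26 27 28
f 26 28 12
f 27 9 10
f 27 10 28
f 28 10 11
f 28 11 12
f 30 32 29
f 33 30 29
f 29 32 31
f 31 33 29
f 30 36 32
f 34 30 33
f 34 36 30
f 32 36 31
f 35 33 31
f 31 36 35
f 35 34 33
f 36 34 35
f 38 40 37
f 41 38 37
f 37 40 39
f 39 41 37
f 38 44 40
f 42 38 41
f 42 44 38
f 40 44 39
f 43 41 39
f 39 44 43
f 43 42 41
f 44 42 43
f 46 45 48
f 46 48 47
f 48 45 49
f 48 49 47
f 49 45 50
f 49 50 47
f 50 45 51
f 50 51 47
f 51 45 52
f 51 52 47
f 52 45 53
f 52 53 47
f 53 45 54
f 53 54 47
f 54 45 55
f 54 55 47
f 55 45 56
f 55 56 47
f 56 45 57
f 56 57 47
f 57 45 58
f 57 58 47
f 58 45 46
f 58 46 47



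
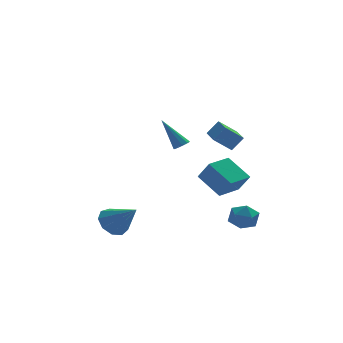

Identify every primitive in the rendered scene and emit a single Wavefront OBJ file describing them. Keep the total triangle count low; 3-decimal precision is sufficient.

v -4.049 -0.667 -3.598
v -3.148 -0.104 -3.791
v -2.951 -1.953 -2.222
v -3.515 0.192 -3.222
v -4.131 0.086 -2.829
v -4.709 -0.373 -2.796
v -4.979 -0.969 -3.139
v -4.813 -1.425 -3.696
v -4.289 -1.526 -4.208
v -3.654 -1.225 -4.434
v -3.203 -0.664 -4.27
v 3.371 1.422 0.81
v 2.279 1.533 1.68
v 3.462 3.495 0.662
v 2.371 3.605 1.532
v 4.089 1.455 1.708
v 2.998 1.565 2.578
v 4.181 3.527 1.56
v 3.089 3.638 2.43
v -0.494 -2.641 2.809
v -0.274 -2.998 3.134
v -1.446 -1.699 4.491
v -0.055 -2.712 3.098
v -0.041 -2.393 2.927
v -0.239 -2.19 2.701
v -0.556 -2.198 2.526
v -0.844 -2.414 2.483
v -0.968 -2.736 2.594
v -0.87 -3.014 2.805
v -0.596 -3.118 3.018
v 2.725 1.758 -2.962
v 1.714 3.068 -1.786
v 4.165 2.855 -2.945
v 3.154 4.165 -1.769
v 3.246 1.055 -1.731
v 2.235 2.365 -0.555
v 4.686 2.152 -1.714
v 3.675 3.462 -0.538
v 2.638 -1.661 -2.643
v 2.944 -1.265 -3.508
v 3.496 -2.995 -2.952
v 3.802 -2.599 -3.817
v 4.124 -2.218 -2.951
v 3.594 -1.394 -2.76
v 2.846 -2.866 -3.7
v 2.316 -2.042 -3.509
v 3.072 -2.009 -4.161
v 3.862 -1.609 -3.698
v 2.578 -2.651 -2.762
v 3.368 -2.251 -2.299
f 2 1 4
f 2 4 3
f 4 1 5
f 4 5 3
f 5 1 6
f 5 6 3
f 6 1 7
f 6 7 3
f 7 1 8
f 7 8 3
f 8 1 9
f 8 9 3
f 9 1 10
f 9 10 3
f 10 1 11
f 10 11 3
f 11 1 2
f 11 2 3
f 13 15 12
f 16 13 12
f 12 15 14
f 14 16 12
f 13 19 15
f 17 13 16
f 17 19 13
f 15 19 14
f 18 16 14
f 14 19 18
f 18 17 16
f 19 17 18
f 21 20 23
f 21 23 22
f 23 20 24
f 23 24 22
f 24 20 25
f 24 25 22
f 25 20 26
f 25 26 22
f 26 20 27
f 26 27 22
f 27 20 28
f 27 28 22
f 28 20 29
f 28 29 22
f 29 20 30
f 29 30 22
f 30 20 21
f 30 21 22
f 32 34 31
f 35 32 31
f 31 34 33
f 33 35 31
f 32 38 34
f 36 32 35
f 36 38 32
f 34 38 33
f 37 35 33
f 33 38 37
f 37 36 35
f 38 36 37
f 39 50 44
f 39 44 40
f 39 40 46
f 39 46 49
f 39 49 50
f 40 44 48
f 44 50 43
f 50 49 41
f 49 46 45
f 46 40 47
f 42 48 43
f 42 43 41
f 42 41 45
f 42 45 47
f 42 47 48
f 43 48 44
f 41 43 50
f 45 41 49
f 47 45 46
f 48 47 40



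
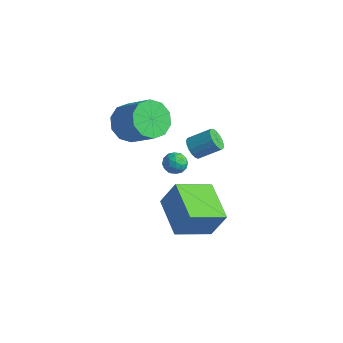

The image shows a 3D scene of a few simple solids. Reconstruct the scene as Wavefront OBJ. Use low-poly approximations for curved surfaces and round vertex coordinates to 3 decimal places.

v -0.662 2.145 -0.41
v -0.468 2.413 -0.922
v 0.317 3.143 -0.242
v 0.122 2.875 0.27
v -0.694 2.577 -0.839
v 0.091 3.308 -0.159
v -0.913 2.643 -0.657
v -0.128 3.374 0.023
v -1.074 2.595 -0.419
v -0.289 3.325 0.262
v -1.141 2.443 -0.178
v -0.356 3.174 0.502
v -1.099 2.223 0.009
v -0.314 2.954 0.689
v -0.956 1.985 0.1
v -0.171 2.716 0.78
v -0.746 1.784 0.074
v 0.039 2.514 0.755
v -0.517 1.665 -0.062
v 0.268 2.396 0.618
v -0.322 1.656 -0.279
v 0.463 2.387 0.402
v -0.204 1.759 -0.525
v 0.581 2.49 0.155
v -0.191 1.951 -0.745
v 0.594 2.681 -0.065
v -0.287 2.186 -0.889
v 0.498 2.917 -0.208
v 0.489 -1.357 -0.993
v 1.05 -0.973 0.378
v 1.222 0.252 -1.743
v 1.782 0.636 -0.372
v 2.238 -2.356 -1.428
v 2.798 -1.972 -0.057
v 2.97 -0.747 -2.178
v 3.531 -0.363 -0.807
v -3.349 0.766 0.756
v -2.763 0.244 0.058
v -1.326 0.213 1.285
v -1.911 0.734 1.984
v -2.669 0.879 -0.036
v -1.232 0.848 1.191
v -2.834 1.471 0.173
v -1.397 1.44 1.4
v -3.196 1.794 0.604
v -1.759 1.762 1.832
v -3.616 1.723 1.094
v -2.179 1.692 2.321
v -3.934 1.287 1.455
v -2.497 1.256 2.682
v -4.028 0.652 1.549
v -2.591 0.621 2.776
v -3.863 0.06 1.34
v -2.426 0.029 2.567
v -3.501 -0.262 0.908
v -2.064 -0.294 2.136
v -3.081 -0.192 0.419
v -1.644 -0.223 1.646
v -2.678 2.66 -3.125
v -2.373 3.116 -2.792
v -1.927 1.984 -2.888
v -1.622 2.44 -2.555
v -2.178 2.203 -2.339
v -2.642 2.62 -2.486
v -1.658 2.48 -3.194
v -2.122 2.897 -3.341
v -1.743 3.004 -2.835
v -2.064 2.833 -2.306
v -2.236 2.267 -3.374
v -2.557 2.096 -2.845
v -2.591 2.947 -2.98
v -1.709 2.153 -2.7
v -2.035 2.013 -2.574
v -1.856 2.281 -2.378
v -2.749 2.656 -2.8
v -2.57 2.924 -2.604
v -2.455 2.387 -2.338
v -1.73 2.176 -3.076
v -1.551 2.444 -2.88
v -2.444 2.819 -3.302
v -2.265 3.087 -3.106
v -1.845 2.713 -3.342
v -2.042 3.149 -2.809
v -1.6 2.752 -2.669
v -1.622 2.776 -3.045
v -1.894 3.021 -3.131
v -2.23 3.049 -2.498
v -1.789 2.652 -2.359
v -2.116 2.512 -2.232
v -2.389 2.758 -2.318
v -1.86 2.983 -2.523
v -2.511 2.448 -3.321
v -2.07 2.051 -3.182
v -1.911 2.342 -3.362
v -2.184 2.588 -3.448
v -2.7 2.348 -3.011
v -2.258 1.951 -2.871
v -2.406 2.079 -2.549
v -2.678 2.324 -2.635
v -2.44 2.117 -3.157
f 2 1 5
f 2 5 3
f 3 5 6
f 3 6 4
f 5 1 7
f 5 7 6
f 6 7 8
f 6 8 4
f 7 1 9
f 7 9 8
f 8 9 10
f 8 10 4
f 9 1 11
f 9 11 10
f 10 11 12
f 10 12 4
f 11 1 13
f 11 13 12
f 12 13 14
f 12 14 4
f 13 1 15
f 13 15 14
f 14 15 16
f 14 16 4
f 15 1 17
f 15 17 16
f 16 17 18
f 16 18 4
f 17 1 19
f 17 19 18
f 18 19 20
f 18 20 4
f 19 1 21
f 19 21 20
f 20 21 22
f 20 22 4
f 21 1 23
f 21 23 22
f 22 23 24
f 22 24 4
f 23 1 25
f 23 25 24
f 24 25 26
f 24 26 4
f 25 1 27
f 25 27 26
f 26 27 28
f 26 28 4
f 27 1 2
f 27 2 28
f 28 2 3
f 28 3 4
f 30 32 29
f 33 30 29
f 29 32 31
f 31 33 29
f 30 36 32
f 34 30 33
f 34 36 30
f 32 36 31
f 35 33 31
f 31 36 35
f 35 34 33
f 36 34 35
f 38 37 41
f 38 41 39
f 39 41 42
f 39 42 40
f 41 37 43
f 41 43 42
f 42 43 44
f 42 44 40
f 43 37 45
f 43 45 44
f 44 45 46
f 44 46 40
f 45 37 47
f 45 47 46
f 46 47 48
f 46 48 40
f 47 37 49
f 47 49 48
f 48 49 50
f 48 50 40
f 49 37 51
f 49 51 50
f 50 51 52
f 50 52 40
f 51 37 53
f 51 53 52
f 52 53 54
f 52 54 40
f 53 37 55
f 53 55 54
f 54 55 56
f 54 56 40
f 55 37 57
f 55 57 56
f 56 57 58
f 56 58 40
f 57 37 38
f 57 38 58
f 58 38 39
f 58 39 40
f 59 96 75
f 96 70 99
f 75 99 64
f 96 99 75
f 59 75 71
f 75 64 76
f 71 76 60
f 75 76 71
f 59 71 80
f 71 60 81
f 80 81 66
f 71 81 80
f 59 80 92
f 80 66 95
f 92 95 69
f 80 95 92
f 59 92 96
f 92 69 100
f 96 100 70
f 92 100 96
f 60 76 87
f 76 64 90
f 87 90 68
f 76 90 87
f 64 99 77
f 99 70 98
f 77 98 63
f 99 98 77
f 70 100 97
f 100 69 93
f 97 93 61
f 100 93 97
f 69 95 94
f 95 66 82
f 94 82 65
f 95 82 94
f 66 81 86
f 81 60 83
f 86 83 67
f 81 83 86
f 62 88 74
f 88 68 89
f 74 89 63
f 88 89 74
f 62 74 72
f 74 63 73
f 72 73 61
f 74 73 72
f 62 72 79
f 72 61 78
f 79 78 65
f 72 78 79
f 62 79 84
f 79 65 85
f 84 85 67
f 79 85 84
f 62 84 88
f 84 67 91
f 88 91 68
f 84 91 88
f 63 89 77
f 89 68 90
f 77 90 64
f 89 90 77
f 61 73 97
f 73 63 98
f 97 98 70
f 73 98 97
f 65 78 94
f 78 61 93
f 94 93 69
f 78 93 94
f 67 85 86
f 85 65 82
f 86 82 66
f 85 82 86
f 68 91 87
f 91 67 83
f 87 83 60
f 91 83 87



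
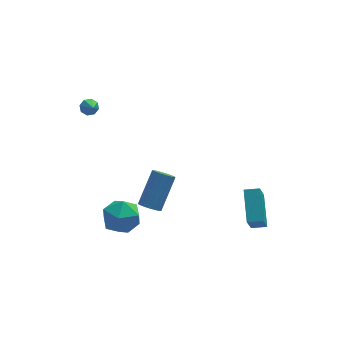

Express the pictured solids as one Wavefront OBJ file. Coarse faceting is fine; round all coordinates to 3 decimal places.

v 3.586 -3.125 -5.347
v 3.066 -4.147 -3.623
v 3.818 -1.396 -4.252
v 3.298 -2.417 -2.528
v 4.422 -3.323 -5.212
v 3.902 -4.344 -3.488
v 4.654 -1.593 -4.117
v 4.134 -2.615 -2.393
v -1.992 -3.282 -2.067
v -1.524 -3.117 -2.487
v -0.521 -1.953 -0.913
v -0.988 -2.118 -0.493
v -1.736 -2.892 -2.519
v -0.732 -1.727 -0.945
v -2.006 -2.756 -2.447
v -1.003 -1.591 -0.874
v -2.273 -2.74 -2.289
v -1.27 -1.575 -0.715
v -2.476 -2.849 -2.079
v -1.472 -1.684 -0.505
v -2.568 -3.057 -1.867
v -1.564 -1.892 -0.293
v -2.527 -3.317 -1.7
v -1.524 -2.152 -0.126
v -2.364 -3.568 -1.618
v -1.361 -2.404 -0.044
v -2.116 -3.755 -1.638
v -1.113 -2.59 -0.064
v -1.839 -3.833 -1.757
v -0.836 -2.668 -0.183
v -1.597 -3.785 -1.946
v -0.594 -2.62 -0.373
v -1.446 -3.622 -2.164
v -0.442 -2.457 -0.59
v -1.419 -3.381 -2.359
v -0.416 -2.216 -0.785
v -3.906 3.972 0.209
v -3.673 3.666 -0.184
v -3.834 3.048 0.971
v -3.39 3.877 0.045
v -3.409 4.144 0.37
v -3.719 4.31 0.601
v -4.139 4.278 0.603
v -4.422 4.067 0.374
v -4.403 3.801 0.048
v -4.093 3.635 -0.183
v -2.978 -1.19 -4.683
v -2.357 -2.222 -4.578
v -4.223 -1.798 -3.302
v -3.602 -2.83 -3.197
v -3.111 -1.789 -2.826
v -2.342 -1.413 -3.68
v -4.238 -2.607 -4.2
v -3.469 -2.231 -5.054
v -3.136 -3.098 -4.28
v -2.439 -2.592 -3.43
v -4.141 -1.428 -4.45
v -3.444 -0.922 -3.6
f 2 4 1
f 5 2 1
f 1 4 3
f 3 5 1
f 2 8 4
f 6 2 5
f 6 8 2
f 4 8 3
f 7 5 3
f 3 8 7
f 7 6 5
f 8 6 7
f 10 9 13
f 10 13 11
f 11 13 14
f 11 14 12
f 13 9 15
f 13 15 14
f 14 15 16
f 14 16 12
f 15 9 17
f 15 17 16
f 16 17 18
f 16 18 12
f 17 9 19
f 17 19 18
f 18 19 20
f 18 20 12
f 19 9 21
f 19 21 20
f 20 21 22
f 20 22 12
f 21 9 23
f 21 23 22
f 22 23 24
f 22 24 12
f 23 9 25
f 23 25 24
f 24 25 26
f 24 26 12
f 25 9 27
f 25 27 26
f 26 27 28
f 26 28 12
f 27 9 29
f 27 29 28
f 28 29 30
f 28 30 12
f 29 9 31
f 29 31 30
f 30 31 32
f 30 32 12
f 31 9 33
f 31 33 32
f 32 33 34
f 32 34 12
f 33 9 35
f 33 35 34
f 34 35 36
f 34 36 12
f 35 9 10
f 35 10 36
f 36 10 11
f 36 11 12
f 38 37 40
f 38 40 39
f 40 37 41
f 40 41 39
f 41 37 42
f 41 42 39
f 42 37 43
f 42 43 39
f 43 37 44
f 43 44 39
f 44 37 45
f 44 45 39
f 45 37 46
f 45 46 39
f 46 37 38
f 46 38 39
f 47 58 52
f 47 52 48
f 47 48 54
f 47 54 57
f 47 57 58
f 48 52 56
f 52 58 51
f 58 57 49
f 57 54 53
f 54 48 55
f 50 56 51
f 50 51 49
f 50 49 53
f 50 53 55
f 50 55 56
f 51 56 52
f 49 51 58
f 53 49 57
f 55 53 54
f 56 55 48



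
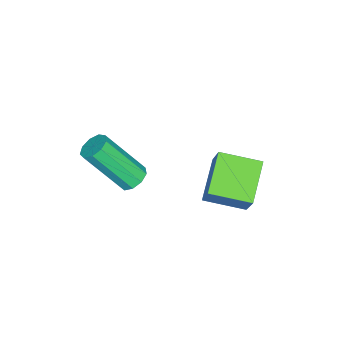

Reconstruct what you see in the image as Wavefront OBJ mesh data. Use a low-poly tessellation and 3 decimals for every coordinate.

v 2.937 -2.156 -2.689
v 3.435 -2.267 -2.866
v 3.721 -3.495 -1.288
v 3.223 -3.384 -1.111
v 3.443 -1.975 -2.64
v 3.73 -3.203 -1.062
v 3.215 -1.768 -2.437
v 3.501 -2.995 -0.859
v 2.856 -1.742 -2.352
v 3.143 -2.97 -0.774
v 2.535 -1.91 -2.425
v 2.822 -3.138 -0.846
v 2.402 -2.193 -2.621
v 2.689 -3.421 -1.043
v 2.519 -2.459 -2.849
v 2.806 -3.687 -1.271
v 2.832 -2.583 -3.002
v 3.118 -3.811 -1.424
v 3.193 -2.508 -3.009
v 3.48 -3.735 -1.431
v 0.317 -0.436 -3.676
v 0.967 -0.008 -2.417
v -0.009 0.974 -3.987
v 0.641 1.402 -2.728
v 1.719 -0.282 -4.452
v 2.369 0.146 -3.193
v 1.393 1.128 -4.763
v 2.043 1.556 -3.504
f 2 1 5
f 2 5 3
f 3 5 6
f 3 6 4
f 5 1 7
f 5 7 6
f 6 7 8
f 6 8 4
f 7 1 9
f 7 9 8
f 8 9 10
f 8 10 4
f 9 1 11
f 9 11 10
f 10 11 12
f 10 12 4
f 11 1 13
f 11 13 12
f 12 13 14
f 12 14 4
f 13 1 15
f 13 15 14
f 14 15 16
f 14 16 4
f 15 1 17
f 15 17 16
f 16 17 18
f 16 18 4
f 17 1 19
f 17 19 18
f 18 19 20
f 18 20 4
f 19 1 2
f 19 2 20
f 20 2 3
f 20 3 4
f 22 24 21
f 25 22 21
f 21 24 23
f 23 25 21
f 22 28 24
f 26 22 25
f 26 28 22
f 24 28 23
f 27 25 23
f 23 28 27
f 27 26 25
f 28 26 27



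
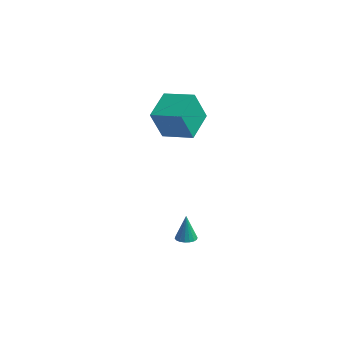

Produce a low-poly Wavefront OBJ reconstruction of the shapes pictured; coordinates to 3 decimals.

v -3.156 -0.514 2.498
v -3.851 -0.559 4.394
v -2.75 1.435 2.694
v -3.445 1.389 4.59
v -1.295 -0.969 3.17
v -1.99 -1.015 5.066
v -0.889 0.979 3.366
v -1.584 0.934 5.262
v -1.23 -3.38 -3.995
v -0.706 -3.717 -3.811
v -1.35 -2.76 -2.525
v -0.593 -3.469 -3.906
v -0.605 -3.203 -4.019
v -0.742 -2.972 -4.127
v -0.975 -2.822 -4.209
v -1.259 -2.782 -4.249
v -1.537 -2.861 -4.239
v -1.754 -3.042 -4.18
v -1.868 -3.291 -4.085
v -1.855 -3.557 -3.971
v -1.719 -3.787 -3.863
v -1.486 -3.938 -3.781
v -1.202 -3.977 -3.741
v -0.924 -3.898 -3.752
f 2 4 1
f 5 2 1
f 1 4 3
f 3 5 1
f 2 8 4
f 6 2 5
f 6 8 2
f 4 8 3
f 7 5 3
f 3 8 7
f 7 6 5
f 8 6 7
f 10 9 12
f 10 12 11
f 12 9 13
f 12 13 11
f 13 9 14
f 13 14 11
f 14 9 15
f 14 15 11
f 15 9 16
f 15 16 11
f 16 9 17
f 16 17 11
f 17 9 18
f 17 18 11
f 18 9 19
f 18 19 11
f 19 9 20
f 19 20 11
f 20 9 21
f 20 21 11
f 21 9 22
f 21 22 11
f 22 9 23
f 22 23 11
f 23 9 24
f 23 24 11
f 24 9 10
f 24 10 11



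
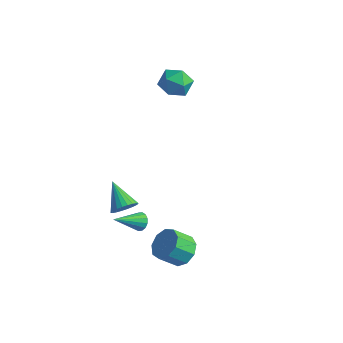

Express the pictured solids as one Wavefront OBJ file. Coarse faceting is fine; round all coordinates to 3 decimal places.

v -2.548 -1.9 -2.261
v -2.044 -1.824 -1.631
v -3.912 -1.18 -1.259
v -2.004 -1.546 -1.776
v -2.047 -1.322 -1.995
v -2.166 -1.186 -2.255
v -2.343 -1.159 -2.515
v -2.551 -1.245 -2.737
v -2.759 -1.43 -2.886
v -2.935 -1.687 -2.94
v -3.051 -1.977 -2.891
v -3.091 -2.255 -2.746
v -3.049 -2.479 -2.527
v -2.93 -2.614 -2.268
v -2.753 -2.642 -2.007
v -2.545 -2.556 -1.786
v -2.337 -2.37 -1.636
v -2.161 -2.113 -1.582
v 1.757 -2.464 -2.953
v 2.361 -2.111 -2.266
v 1.727 -2.903 -1.301
v 1.123 -3.256 -1.987
v 1.814 -1.726 -2.31
v 1.18 -2.518 -1.345
v 1.241 -1.687 -2.655
v 0.606 -2.478 -1.69
v 0.909 -2.011 -3.139
v 0.274 -2.802 -2.174
v 0.974 -2.547 -3.536
v 0.339 -3.338 -2.571
v 1.406 -3.045 -3.66
v 0.771 -3.836 -2.694
v 2.002 -3.271 -3.453
v 1.367 -4.062 -2.488
v 2.484 -3.12 -3.012
v 1.849 -3.911 -2.047
v 2.626 -2.662 -2.543
v 1.991 -3.453 -1.578
v -3.264 4.648 3.136
v -2.622 4.593 3.98
v -4.198 3.347 3.76
v -3.556 3.292 4.604
v -4.199 4.128 4.48
v -3.622 4.932 4.095
v -3.198 3.008 3.645
v -2.621 3.812 3.26
v -2.581 3.579 4.295
v -3.2 4.271 4.811
v -3.62 3.669 2.929
v -4.239 4.361 3.445
v -1.07 -2.446 -2.103
v -0.678 -2.321 -1.68
v -1.73 -3.914 -1.057
v -0.926 -2.158 -1.609
v -1.213 -2.072 -1.669
v -1.462 -2.087 -1.846
v -1.605 -2.198 -2.092
v -1.605 -2.375 -2.341
v -1.462 -2.571 -2.526
v -1.214 -2.734 -2.598
v -0.927 -2.819 -2.537
v -0.679 -2.805 -2.36
v -0.535 -2.694 -2.114
v -0.535 -2.517 -1.865
f 2 1 4
f 2 4 3
f 4 1 5
f 4 5 3
f 5 1 6
f 5 6 3
f 6 1 7
f 6 7 3
f 7 1 8
f 7 8 3
f 8 1 9
f 8 9 3
f 9 1 10
f 9 10 3
f 10 1 11
f 10 11 3
f 11 1 12
f 11 12 3
f 12 1 13
f 12 13 3
f 13 1 14
f 13 14 3
f 14 1 15
f 14 15 3
f 15 1 16
f 15 16 3
f 16 1 17
f 16 17 3
f 17 1 18
f 17 18 3
f 18 1 2
f 18 2 3
f 20 19 23
f 20 23 21
f 21 23 24
f 21 24 22
f 23 19 25
f 23 25 24
f 24 25 26
f 24 26 22
f 25 19 27
f 25 27 26
f 26 27 28
f 26 28 22
f 27 19 29
f 27 29 28
f 28 29 30
f 28 30 22
f 29 19 31
f 29 31 30
f 30 31 32
f 30 32 22
f 31 19 33
f 31 33 32
f 32 33 34
f 32 34 22
f 33 19 35
f 33 35 34
f 34 35 36
f 34 36 22
f 35 19 37
f 35 37 36
f 36 37 38
f 36 38 22
f 37 19 20
f 37 20 38
f 38 20 21
f 38 21 22
f 39 50 44
f 39 44 40
f 39 40 46
f 39 46 49
f 39 49 50
f 40 44 48
f 44 50 43
f 50 49 41
f 49 46 45
f 46 40 47
f 42 48 43
f 42 43 41
f 42 41 45
f 42 45 47
f 42 47 48
f 43 48 44
f 41 43 50
f 45 41 49
f 47 45 46
f 48 47 40
f 52 51 54
f 52 54 53
f 54 51 55
f 54 55 53
f 55 51 56
f 55 56 53
f 56 51 57
f 56 57 53
f 57 51 58
f 57 58 53
f 58 51 59
f 58 59 53
f 59 51 60
f 59 60 53
f 60 51 61
f 60 61 53
f 61 51 62
f 61 62 53
f 62 51 63
f 62 63 53
f 63 51 64
f 63 64 53
f 64 51 52
f 64 52 53



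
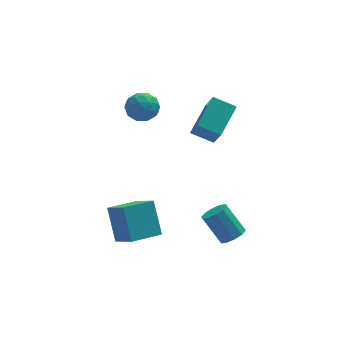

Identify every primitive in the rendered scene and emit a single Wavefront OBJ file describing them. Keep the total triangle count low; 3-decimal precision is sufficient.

v 2.301 -2.662 -3.836
v 2.938 -2.761 -3.415
v 2.137 -1.917 -2.003
v 1.499 -1.818 -2.424
v 2.975 -2.345 -3.643
v 2.174 -1.501 -2.231
v 2.755 -2.05 -3.944
v 1.953 -1.206 -2.532
v 2.361 -1.988 -4.204
v 1.56 -1.145 -2.792
v 1.944 -2.185 -4.324
v 1.143 -1.341 -2.911
v 1.663 -2.563 -4.257
v 0.862 -1.719 -2.845
v 1.626 -2.979 -4.029
v 0.825 -2.135 -2.617
v 1.847 -3.274 -3.728
v 1.045 -2.43 -2.316
v 2.24 -3.335 -3.468
v 1.439 -2.492 -2.056
v 2.657 -3.139 -3.349
v 1.856 -2.295 -1.936
v -2.077 3.054 3.017
v -1.234 3.268 3.441
v -1.446 1.752 2.419
v -0.603 1.966 2.843
v -1.365 1.709 3.382
v -1.754 2.514 3.751
v -0.926 2.506 2.109
v -1.315 3.311 2.478
v -0.523 2.929 2.88
v -0.794 2.436 3.667
v -1.886 2.584 2.193
v -2.157 2.091 2.98
v -1.711 3.275 3.281
v -0.969 1.745 2.579
v -1.417 1.594 2.895
v -0.921 1.719 3.145
v -2.017 2.832 3.464
v -1.521 2.957 3.713
v -1.598 2.041 3.678
v -1.159 2.063 2.147
v -0.663 2.188 2.396
v -1.759 3.301 2.715
v -1.263 3.426 2.965
v -1.082 2.979 2.182
v -0.797 3.202 3.201
v -0.426 2.436 2.849
v -0.616 2.754 2.418
v -0.845 3.227 2.635
v -0.957 2.912 3.663
v -0.586 2.147 3.312
v -1.033 1.996 3.629
v -1.263 2.469 3.846
v -0.538 2.713 3.333
v -2.094 2.873 2.548
v -1.723 2.108 2.197
v -1.417 2.551 2.014
v -1.647 3.024 2.231
v -2.254 2.584 3.011
v -1.883 1.818 2.659
v -1.835 1.793 3.225
v -2.064 2.266 3.442
v -2.142 2.307 2.527
v -2.905 -2.423 -3.514
v -3.073 -1.167 -1.839
v -3.533 -1.233 -4.469
v -3.701 0.023 -2.795
v -1.219 -1.783 -3.825
v -1.387 -0.527 -2.151
v -1.847 -0.593 -4.781
v -2.015 0.663 -3.106
v 1.243 2.753 0.191
v 1.387 1.746 1.603
v 2.413 4.227 1.122
v 2.557 3.221 2.534
v 2.383 2.179 -0.334
v 2.527 1.173 1.078
v 3.553 3.654 0.597
v 3.697 2.647 2.009
f 2 1 5
f 2 5 3
f 3 5 6
f 3 6 4
f 5 1 7
f 5 7 6
f 6 7 8
f 6 8 4
f 7 1 9
f 7 9 8
f 8 9 10
f 8 10 4
f 9 1 11
f 9 11 10
f 10 11 12
f 10 12 4
f 11 1 13
f 11 13 12
f 12 13 14
f 12 14 4
f 13 1 15
f 13 15 14
f 14 15 16
f 14 16 4
f 15 1 17
f 15 17 16
f 16 17 18
f 16 18 4
f 17 1 19
f 17 19 18
f 18 19 20
f 18 20 4
f 19 1 21
f 19 21 20
f 20 21 22
f 20 22 4
f 21 1 2
f 21 2 22
f 22 2 3
f 22 3 4
f 23 60 39
f 60 34 63
f 39 63 28
f 60 63 39
f 23 39 35
f 39 28 40
f 35 40 24
f 39 40 35
f 23 35 44
f 35 24 45
f 44 45 30
f 35 45 44
f 23 44 56
f 44 30 59
f 56 59 33
f 44 59 56
f 23 56 60
f 56 33 64
f 60 64 34
f 56 64 60
f 24 40 51
f 40 28 54
f 51 54 32
f 40 54 51
f 28 63 41
f 63 34 62
f 41 62 27
f 63 62 41
f 34 64 61
f 64 33 57
f 61 57 25
f 64 57 61
f 33 59 58
f 59 30 46
f 58 46 29
f 59 46 58
f 30 45 50
f 45 24 47
f 50 47 31
f 45 47 50
f 26 52 38
f 52 32 53
f 38 53 27
f 52 53 38
f 26 38 36
f 38 27 37
f 36 37 25
f 38 37 36
f 26 36 43
f 36 25 42
f 43 42 29
f 36 42 43
f 26 43 48
f 43 29 49
f 48 49 31
f 43 49 48
f 26 48 52
f 48 31 55
f 52 55 32
f 48 55 52
f 27 53 41
f 53 32 54
f 41 54 28
f 53 54 41
f 25 37 61
f 37 27 62
f 61 62 34
f 37 62 61
f 29 42 58
f 42 25 57
f 58 57 33
f 42 57 58
f 31 49 50
f 49 29 46
f 50 46 30
f 49 46 50
f 32 55 51
f 55 31 47
f 51 47 24
f 55 47 51
f 66 68 65
f 69 66 65
f 65 68 67
f 67 69 65
f 66 72 68
f 70 66 69
f 70 72 66
f 68 72 67
f 71 69 67
f 67 72 71
f 71 70 69
f 72 70 71
f 74 76 73
f 77 74 73
f 73 76 75
f 75 77 73
f 74 80 76
f 78 74 77
f 78 80 74
f 76 80 75
f 79 77 75
f 75 80 79
f 79 78 77
f 80 78 79



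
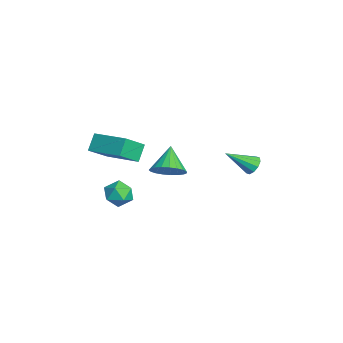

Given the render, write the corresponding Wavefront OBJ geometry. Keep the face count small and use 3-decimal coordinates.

v -1.897 -0.895 2.703
v -1.217 -0.926 3.422
v -3.083 -0.585 3.837
v -1.213 -0.528 3.318
v -1.327 -0.193 3.107
v -1.54 0.02 2.826
v -1.814 0.076 2.524
v -2.103 -0.037 2.253
v -2.356 -0.298 2.06
v -2.53 -0.662 1.978
v -2.594 -1.066 2.021
v -2.538 -1.441 2.182
v -2.371 -1.721 2.433
v -2.122 -1.858 2.731
v -1.834 -1.829 3.024
v -1.557 -1.638 3.261
v -1.339 -1.319 3.402
v -0.841 3.347 3.437
v -0.407 3.087 3.077
v -0.859 1.893 4.463
v -0.229 3.282 3.355
v -0.285 3.501 3.665
v -0.552 3.661 3.887
v -0.93 3.702 3.937
v -1.274 3.607 3.796
v -1.452 3.412 3.518
v -1.396 3.193 3.209
v -1.129 3.033 2.986
v -0.751 2.992 2.936
v 0.887 -3.992 3.621
v 1.29 -3.613 2.974
v 2.07 -4.047 4.326
v 2.473 -3.668 3.679
v 1.91 -3.231 4.144
v 1.179 -3.196 3.708
v 2.181 -4.464 3.592
v 1.45 -4.429 3.156
v 2.09 -3.904 2.956
v 1.923 -3.142 3.297
v 1.437 -4.518 4.003
v 1.27 -3.756 4.344
v -4.272 -3.79 2.581
v -3.569 -4.845 3.573
v -4.902 -3.387 3.454
v -4.199 -4.442 4.447
v -2.701 -2.318 3.033
v -1.998 -3.373 4.026
v -3.331 -1.915 3.907
v -2.628 -2.97 4.899
f 2 1 4
f 2 4 3
f 4 1 5
f 4 5 3
f 5 1 6
f 5 6 3
f 6 1 7
f 6 7 3
f 7 1 8
f 7 8 3
f 8 1 9
f 8 9 3
f 9 1 10
f 9 10 3
f 10 1 11
f 10 11 3
f 11 1 12
f 11 12 3
f 12 1 13
f 12 13 3
f 13 1 14
f 13 14 3
f 14 1 15
f 14 15 3
f 15 1 16
f 15 16 3
f 16 1 17
f 16 17 3
f 17 1 2
f 17 2 3
f 19 18 21
f 19 21 20
f 21 18 22
f 21 22 20
f 22 18 23
f 22 23 20
f 23 18 24
f 23 24 20
f 24 18 25
f 24 25 20
f 25 18 26
f 25 26 20
f 26 18 27
f 26 27 20
f 27 18 28
f 27 28 20
f 28 18 29
f 28 29 20
f 29 18 19
f 29 19 20
f 30 41 35
f 30 35 31
f 30 31 37
f 30 37 40
f 30 40 41
f 31 35 39
f 35 41 34
f 41 40 32
f 40 37 36
f 37 31 38
f 33 39 34
f 33 34 32
f 33 32 36
f 33 36 38
f 33 38 39
f 34 39 35
f 32 34 41
f 36 32 40
f 38 36 37
f 39 38 31
f 43 45 42
f 46 43 42
f 42 45 44
f 44 46 42
f 43 49 45
f 47 43 46
f 47 49 43
f 45 49 44
f 48 46 44
f 44 49 48
f 48 47 46
f 49 47 48



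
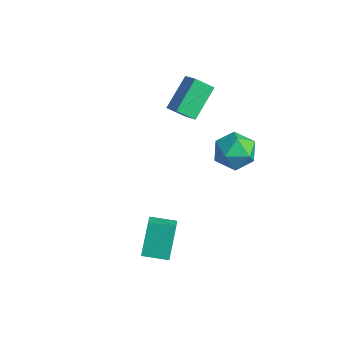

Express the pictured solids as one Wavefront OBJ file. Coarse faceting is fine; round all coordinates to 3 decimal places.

v 2.366 3.582 0.856
v 2.971 2.844 0.781
v 1.249 2.736 0.199
v 1.854 1.998 0.124
v 1.545 2.277 0.985
v 2.235 2.8 1.391
v 1.985 2.78 -0.411
v 2.675 3.303 -0.005
v 2.735 2.348 -0.003
v 2.463 2.037 0.86
v 1.757 3.543 0.12
v 1.485 3.232 0.983
v 2.389 -1.834 -2.904
v 3.115 -2.409 -2.293
v 1.873 -1.134 -1.634
v 2.599 -1.709 -1.022
v 3.121 -1.051 -3.038
v 3.847 -1.626 -2.426
v 2.605 -0.351 -1.767
v 3.331 -0.926 -1.156
v -1.297 2.9 0.027
v -1.712 2.259 0.626
v -1.752 4.172 1.075
v -2.167 3.531 1.673
v -0.493 2.809 0.487
v -0.908 2.168 1.085
v -0.948 4.081 1.534
v -1.363 3.44 2.133
f 1 12 6
f 1 6 2
f 1 2 8
f 1 8 11
f 1 11 12
f 2 6 10
f 6 12 5
f 12 11 3
f 11 8 7
f 8 2 9
f 4 10 5
f 4 5 3
f 4 3 7
f 4 7 9
f 4 9 10
f 5 10 6
f 3 5 12
f 7 3 11
f 9 7 8
f 10 9 2
f 14 16 13
f 17 14 13
f 13 16 15
f 15 17 13
f 14 20 16
f 18 14 17
f 18 20 14
f 16 20 15
f 19 17 15
f 15 20 19
f 19 18 17
f 20 18 19
f 22 24 21
f 25 22 21
f 21 24 23
f 23 25 21
f 22 28 24
f 26 22 25
f 26 28 22
f 24 28 23
f 27 25 23
f 23 28 27
f 27 26 25
f 28 26 27



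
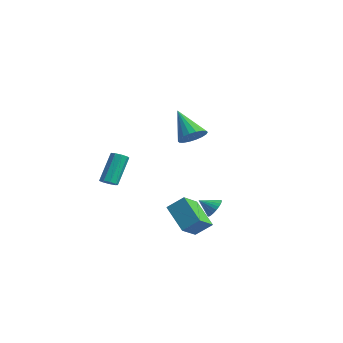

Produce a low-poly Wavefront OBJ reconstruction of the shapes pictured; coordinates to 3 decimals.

v 2.283 0.691 -3.31
v 2.803 -0.479 -2.567
v 2.861 1.444 -2.527
v 3.381 0.274 -1.785
v 3.919 0.666 -4.495
v 4.439 -0.504 -3.753
v 4.497 1.419 -3.713
v 5.017 0.249 -2.97
v 4.326 0.231 2.991
v 4.939 0.422 3.564
v 2.914 0.149 4.529
v 4.807 0.767 3.462
v 4.581 1.005 3.266
v 4.304 1.091 3.016
v 4.031 1.006 2.761
v 3.817 0.768 2.552
v 3.704 0.423 2.429
v 3.714 0.041 2.418
v 3.845 -0.304 2.52
v 4.072 -0.543 2.716
v 4.349 -0.628 2.966
v 4.622 -0.543 3.221
v 4.836 -0.305 3.43
v 4.949 0.04 3.553
v 1.127 3.749 -4.074
v 1.733 3.638 -3.721
v 0.633 2.991 -3.466
v 1.616 3.837 -3.567
v 1.425 4.023 -3.491
v 1.189 4.167 -3.503
v 0.943 4.247 -3.603
v 0.725 4.252 -3.774
v 0.568 4.18 -3.991
v 0.497 4.042 -4.22
v 0.521 3.86 -4.427
v 0.638 3.661 -4.581
v 0.829 3.475 -4.657
v 1.065 3.331 -4.645
v 1.311 3.251 -4.546
v 1.529 3.247 -4.374
v 1.685 3.319 -4.158
v 1.757 3.456 -3.928
v -0.31 -2.32 -1.338
v 0.206 -2.131 -1.306
v -0.275 -1.112 0.43
v -0.79 -1.3 0.398
v -0.006 -1.892 -1.505
v -0.487 -0.873 0.231
v -0.361 -1.854 -1.626
v -0.841 -0.834 0.111
v -0.691 -2.033 -1.612
v -1.172 -1.014 0.124
v -0.843 -2.347 -1.47
v -1.324 -1.327 0.266
v -0.745 -2.647 -1.266
v -1.226 -1.628 0.47
v -0.444 -2.795 -1.096
v -0.925 -1.776 0.64
v -0.08 -2.72 -1.04
v -0.56 -1.701 0.697
v 0.177 -2.458 -1.122
v -0.304 -1.439 0.614
f 2 4 1
f 5 2 1
f 1 4 3
f 3 5 1
f 2 8 4
f 6 2 5
f 6 8 2
f 4 8 3
f 7 5 3
f 3 8 7
f 7 6 5
f 8 6 7
f 10 9 12
f 10 12 11
f 12 9 13
f 12 13 11
f 13 9 14
f 13 14 11
f 14 9 15
f 14 15 11
f 15 9 16
f 15 16 11
f 16 9 17
f 16 17 11
f 17 9 18
f 17 18 11
f 18 9 19
f 18 19 11
f 19 9 20
f 19 20 11
f 20 9 21
f 20 21 11
f 21 9 22
f 21 22 11
f 22 9 23
f 22 23 11
f 23 9 24
f 23 24 11
f 24 9 10
f 24 10 11
f 26 25 28
f 26 28 27
f 28 25 29
f 28 29 27
f 29 25 30
f 29 30 27
f 30 25 31
f 30 31 27
f 31 25 32
f 31 32 27
f 32 25 33
f 32 33 27
f 33 25 34
f 33 34 27
f 34 25 35
f 34 35 27
f 35 25 36
f 35 36 27
f 36 25 37
f 36 37 27
f 37 25 38
f 37 38 27
f 38 25 39
f 38 39 27
f 39 25 40
f 39 40 27
f 40 25 41
f 40 41 27
f 41 25 42
f 41 42 27
f 42 25 26
f 42 26 27
f 44 43 47
f 44 47 45
f 45 47 48
f 45 48 46
f 47 43 49
f 47 49 48
f 48 49 50
f 48 50 46
f 49 43 51
f 49 51 50
f 50 51 52
f 50 52 46
f 51 43 53
f 51 53 52
f 52 53 54
f 52 54 46
f 53 43 55
f 53 55 54
f 54 55 56
f 54 56 46
f 55 43 57
f 55 57 56
f 56 57 58
f 56 58 46
f 57 43 59
f 57 59 58
f 58 59 60
f 58 60 46
f 59 43 61
f 59 61 60
f 60 61 62
f 60 62 46
f 61 43 44
f 61 44 62
f 62 44 45
f 62 45 46



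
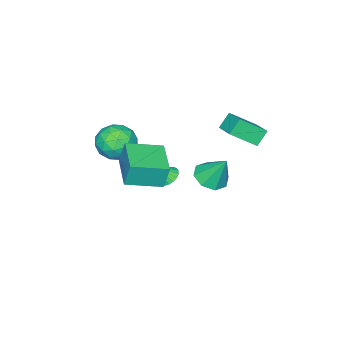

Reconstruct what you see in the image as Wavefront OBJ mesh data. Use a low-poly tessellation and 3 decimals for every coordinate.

v -0.954 -2.702 -3.912
v -0.464 -2.212 -4.011
v -0.366 -3.098 -2.968
v -0.652 -2.075 -3.836
v -0.892 -2.046 -3.675
v -1.143 -2.131 -3.554
v -1.361 -2.314 -3.495
v -1.509 -2.564 -3.508
v -1.561 -2.839 -3.591
v -1.508 -3.089 -3.729
v -1.359 -3.273 -3.899
v -1.14 -3.357 -4.071
v -0.889 -3.329 -4.216
v -0.649 -3.192 -4.308
v -0.462 -2.97 -4.331
v -0.36 -2.702 -4.282
v -0.361 -2.434 -4.169
v 2.207 -0.759 -0.019
v 2.056 -0.48 1.334
v 3.666 0.812 -0.181
v 3.515 1.091 1.173
v 3.645 -2.051 0.407
v 3.494 -1.772 1.761
v 5.104 -0.48 0.246
v 4.953 -0.201 1.599
v 2.347 2.703 0.751
v 3.121 2.239 1.047
v 2.293 3.597 2.289
v 3.283 2.855 0.695
v 2.896 3.382 0.376
v 2.188 3.511 0.276
v 1.572 3.167 0.454
v 1.41 2.552 0.806
v 1.797 2.025 1.125
v 2.505 1.896 1.225
v 1.369 -3.184 0.814
v 2.351 -2.754 0.327
v 1.469 -4.706 -0.327
v 2.451 -4.276 -0.814
v 2.464 -4.656 0.301
v 2.402 -3.715 1.006
v 1.418 -3.745 -1.006
v 1.356 -2.804 -0.301
v 2.382 -3.101 -0.798
v 3.028 -3.664 0.01
v 0.792 -3.796 -0.01
v 1.438 -4.359 0.798
v 1.851 -2.835 0.671
v 1.969 -4.625 -0.671
v 1.976 -4.848 -0.016
v 2.554 -4.596 -0.302
v 1.881 -3.4 1.07
v 2.458 -3.148 0.784
v 2.524 -4.266 0.768
v 1.362 -4.312 -0.784
v 1.939 -4.06 -1.07
v 1.266 -2.864 0.302
v 1.844 -2.612 0.016
v 1.296 -3.194 -0.768
v 2.447 -2.787 -0.276
v 2.506 -3.682 -0.947
v 1.898 -3.369 -1.06
v 1.862 -2.816 -0.645
v 2.827 -3.118 0.198
v 2.885 -4.013 -0.473
v 2.893 -4.236 0.183
v 2.856 -3.683 0.597
v 2.845 -3.322 -0.463
v 0.935 -3.447 0.473
v 0.993 -4.342 -0.198
v 0.964 -3.777 -0.597
v 0.927 -3.224 -0.183
v 1.314 -3.778 0.947
v 1.373 -4.673 0.276
v 1.958 -4.644 0.645
v 1.922 -4.091 1.06
v 0.975 -4.138 0.463
v -3.258 1.262 0.706
v -2.244 0.27 1.73
v -2.547 2.473 1.174
v -1.533 1.48 2.198
v -2.567 1.16 -0.078
v -1.553 0.167 0.946
v -1.856 2.37 0.39
v -0.842 1.378 1.414
f 2 1 4
f 2 4 3
f 4 1 5
f 4 5 3
f 5 1 6
f 5 6 3
f 6 1 7
f 6 7 3
f 7 1 8
f 7 8 3
f 8 1 9
f 8 9 3
f 9 1 10
f 9 10 3
f 10 1 11
f 10 11 3
f 11 1 12
f 11 12 3
f 12 1 13
f 12 13 3
f 13 1 14
f 13 14 3
f 14 1 15
f 14 15 3
f 15 1 16
f 15 16 3
f 16 1 17
f 16 17 3
f 17 1 2
f 17 2 3
f 19 21 18
f 22 19 18
f 18 21 20
f 20 22 18
f 19 25 21
f 23 19 22
f 23 25 19
f 21 25 20
f 24 22 20
f 20 25 24
f 24 23 22
f 25 23 24
f 27 26 29
f 27 29 28
f 29 26 30
f 29 30 28
f 30 26 31
f 30 31 28
f 31 26 32
f 31 32 28
f 32 26 33
f 32 33 28
f 33 26 34
f 33 34 28
f 34 26 35
f 34 35 28
f 35 26 27
f 35 27 28
f 36 73 52
f 73 47 76
f 52 76 41
f 73 76 52
f 36 52 48
f 52 41 53
f 48 53 37
f 52 53 48
f 36 48 57
f 48 37 58
f 57 58 43
f 48 58 57
f 36 57 69
f 57 43 72
f 69 72 46
f 57 72 69
f 36 69 73
f 69 46 77
f 73 77 47
f 69 77 73
f 37 53 64
f 53 41 67
f 64 67 45
f 53 67 64
f 41 76 54
f 76 47 75
f 54 75 40
f 76 75 54
f 47 77 74
f 77 46 70
f 74 70 38
f 77 70 74
f 46 72 71
f 72 43 59
f 71 59 42
f 72 59 71
f 43 58 63
f 58 37 60
f 63 60 44
f 58 60 63
f 39 65 51
f 65 45 66
f 51 66 40
f 65 66 51
f 39 51 49
f 51 40 50
f 49 50 38
f 51 50 49
f 39 49 56
f 49 38 55
f 56 55 42
f 49 55 56
f 39 56 61
f 56 42 62
f 61 62 44
f 56 62 61
f 39 61 65
f 61 44 68
f 65 68 45
f 61 68 65
f 40 66 54
f 66 45 67
f 54 67 41
f 66 67 54
f 38 50 74
f 50 40 75
f 74 75 47
f 50 75 74
f 42 55 71
f 55 38 70
f 71 70 46
f 55 70 71
f 44 62 63
f 62 42 59
f 63 59 43
f 62 59 63
f 45 68 64
f 68 44 60
f 64 60 37
f 68 60 64
f 79 81 78
f 82 79 78
f 78 81 80
f 80 82 78
f 79 85 81
f 83 79 82
f 83 85 79
f 81 85 80
f 84 82 80
f 80 85 84
f 84 83 82
f 85 83 84

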